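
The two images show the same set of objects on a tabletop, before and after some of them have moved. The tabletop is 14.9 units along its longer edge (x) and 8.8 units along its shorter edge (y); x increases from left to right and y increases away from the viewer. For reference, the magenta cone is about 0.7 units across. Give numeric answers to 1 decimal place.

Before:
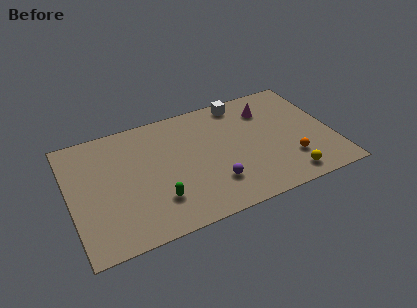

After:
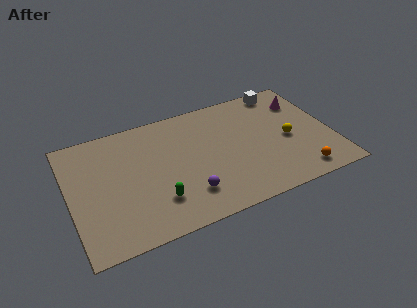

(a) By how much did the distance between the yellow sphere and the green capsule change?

+0.5

They were about 7.4 units apart before and 7.9 after — 0.5 units further apart.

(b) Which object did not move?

the green capsule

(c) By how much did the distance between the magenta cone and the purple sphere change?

+2.8

They were about 5.7 units apart before and 8.5 after — 2.8 units further apart.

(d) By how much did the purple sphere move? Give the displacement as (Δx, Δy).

(-1.5, -0.2)

The purple sphere started near (7.9, 2.3) and ended near (6.4, 2.1).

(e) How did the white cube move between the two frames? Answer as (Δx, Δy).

(2.5, 0.1)

The white cube was at about (10.1, 7.8) and moved to about (12.6, 7.9).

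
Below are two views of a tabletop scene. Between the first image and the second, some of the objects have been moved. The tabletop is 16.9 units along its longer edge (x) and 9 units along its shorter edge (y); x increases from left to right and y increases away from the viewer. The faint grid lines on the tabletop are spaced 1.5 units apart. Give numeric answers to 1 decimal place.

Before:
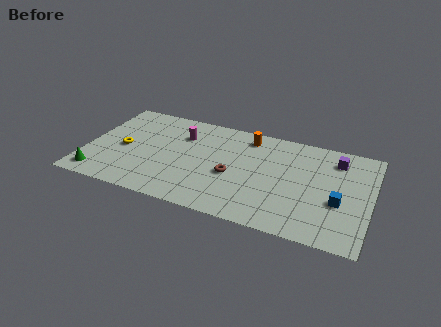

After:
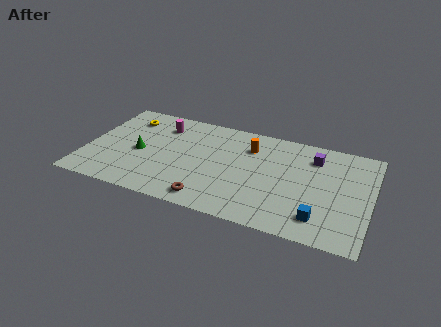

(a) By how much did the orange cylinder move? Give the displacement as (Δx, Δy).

(0.2, -0.9)

The orange cylinder was at about (9.4, 7.6) and moved to about (9.6, 6.7).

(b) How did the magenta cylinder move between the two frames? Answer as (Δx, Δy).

(-1.3, 0.5)

The magenta cylinder started near (5.5, 6.5) and ended near (4.2, 7.0).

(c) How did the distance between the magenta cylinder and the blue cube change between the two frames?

+1.1

The distance was about 10.1 in the first image and 11.2 in the second, so they moved 1.1 units further apart.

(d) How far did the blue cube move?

2.0

The blue cube was near (15.1, 3.5) before and (14.1, 1.8) after, so it travelled √(1.0² + 1.7²) ≈ 2.0 units.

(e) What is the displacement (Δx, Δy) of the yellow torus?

(-0.1, 2.9)

The yellow torus was at about (2.2, 4.2) and moved to about (2.1, 7.1).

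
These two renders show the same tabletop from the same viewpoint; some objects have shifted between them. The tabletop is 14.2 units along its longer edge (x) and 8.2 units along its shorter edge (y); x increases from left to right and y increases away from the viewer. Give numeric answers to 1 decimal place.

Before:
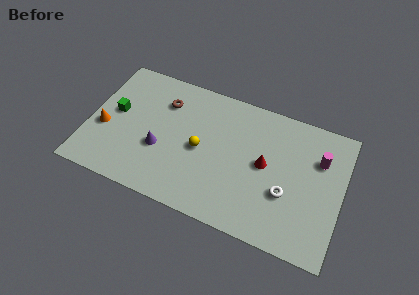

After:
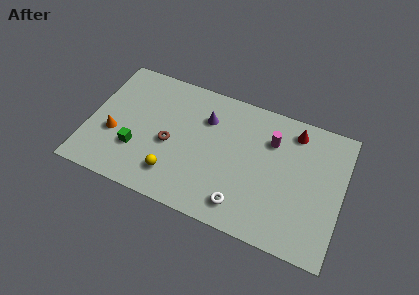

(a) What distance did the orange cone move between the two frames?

0.6

The orange cone was near (0.9, 3.3) before and (1.5, 3.1) after, so it travelled √(0.6² + 0.2²) ≈ 0.6 units.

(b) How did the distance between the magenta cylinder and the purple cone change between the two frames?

-5.4

Before: roughly 9.1 units apart; after: 3.7. That's 5.4 units closer together.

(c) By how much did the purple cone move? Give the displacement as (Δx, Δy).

(2.3, 2.8)

The purple cone started near (4.1, 3.1) and ended near (6.4, 5.9).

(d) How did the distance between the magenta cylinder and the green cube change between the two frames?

-3.5

They were about 11.5 units apart before and 8.0 after — 3.5 units closer together.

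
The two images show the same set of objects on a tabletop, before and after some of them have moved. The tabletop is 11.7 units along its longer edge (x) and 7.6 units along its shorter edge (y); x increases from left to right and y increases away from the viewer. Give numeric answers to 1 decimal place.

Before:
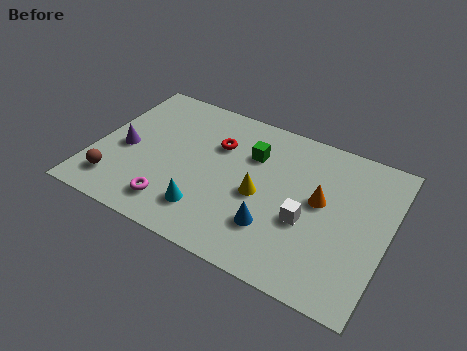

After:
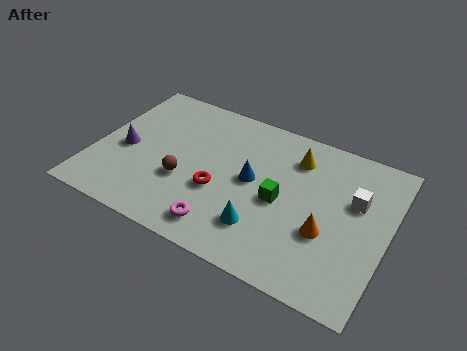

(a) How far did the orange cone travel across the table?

1.5

The orange cone moved from about (9.0, 4.2) to (9.4, 2.8), a distance of √(0.4² + 1.4²) ≈ 1.5.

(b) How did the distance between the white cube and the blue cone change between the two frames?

+2.6

They were about 1.5 units apart before and 4.1 after — 2.6 units further apart.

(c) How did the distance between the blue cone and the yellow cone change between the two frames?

+0.9

The distance was about 1.5 in the first image and 2.4 in the second, so they moved 0.9 units further apart.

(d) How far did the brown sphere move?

2.9

From (1.1, 1.5) to (3.7, 2.8), the brown sphere covered √(2.6² + 1.3²) ≈ 2.9 units.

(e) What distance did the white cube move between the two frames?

2.5

The white cube was near (8.6, 3.0) before and (10.3, 4.8) after, so it travelled √(1.7² + 1.8²) ≈ 2.5 units.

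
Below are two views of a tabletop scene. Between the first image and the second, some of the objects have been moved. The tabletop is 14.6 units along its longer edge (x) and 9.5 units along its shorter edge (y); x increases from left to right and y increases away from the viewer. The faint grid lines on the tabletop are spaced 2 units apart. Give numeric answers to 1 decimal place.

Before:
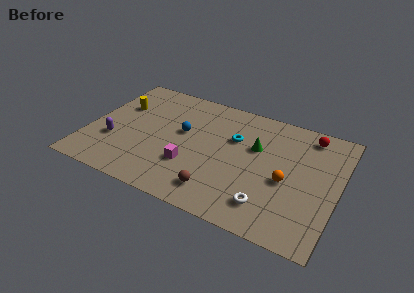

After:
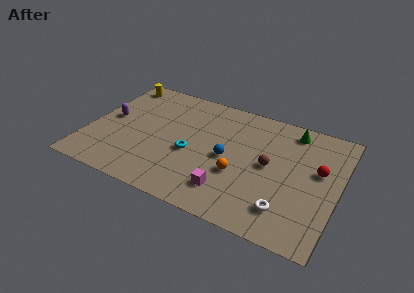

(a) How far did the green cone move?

2.9

The green cone was near (9.7, 6.0) before and (11.6, 8.2) after, so it travelled √(1.9² + 2.2²) ≈ 2.9 units.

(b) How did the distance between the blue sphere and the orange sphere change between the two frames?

-5.2

The distance was about 6.5 in the first image and 1.3 in the second, so they moved 5.2 units closer together.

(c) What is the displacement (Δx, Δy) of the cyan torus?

(-2.3, -2.2)

The cyan torus was at about (8.4, 6.2) and moved to about (6.1, 4.0).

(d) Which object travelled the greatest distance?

the brown sphere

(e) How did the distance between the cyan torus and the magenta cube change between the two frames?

-0.7

Before: roughly 3.9 units apart; after: 3.2. That's 0.7 units closer together.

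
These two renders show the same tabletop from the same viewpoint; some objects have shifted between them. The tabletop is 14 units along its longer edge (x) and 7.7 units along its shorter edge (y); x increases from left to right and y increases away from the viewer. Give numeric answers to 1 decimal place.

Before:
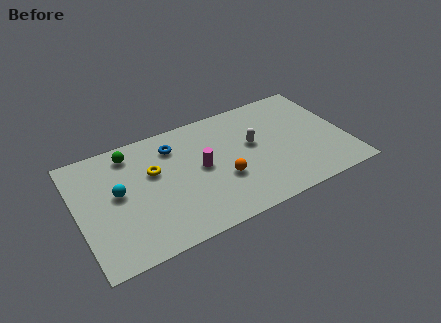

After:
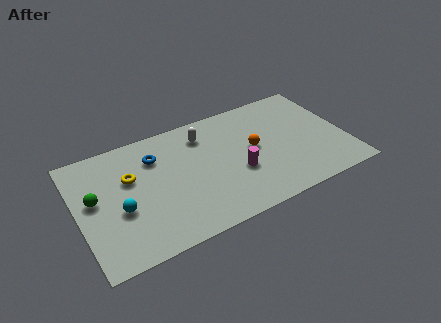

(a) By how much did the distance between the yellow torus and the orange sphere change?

+2.5

Before: roughly 3.9 units apart; after: 6.4. That's 2.5 units further apart.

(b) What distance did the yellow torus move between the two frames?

1.2

The yellow torus moved from about (4.0, 4.8) to (2.8, 4.9), a distance of √(1.2² + 0.1²) ≈ 1.2.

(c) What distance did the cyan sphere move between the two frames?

1.1

The cyan sphere was near (2.1, 4.2) before and (2.1, 3.1) after, so it travelled √(0.0² + 1.1²) ≈ 1.1 units.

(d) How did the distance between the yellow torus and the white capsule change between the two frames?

-1.0

They were about 5.2 units apart before and 4.2 after — 1.0 units closer together.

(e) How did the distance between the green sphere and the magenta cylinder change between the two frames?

+3.2

The distance was about 4.2 in the first image and 7.4 in the second, so they moved 3.2 units further apart.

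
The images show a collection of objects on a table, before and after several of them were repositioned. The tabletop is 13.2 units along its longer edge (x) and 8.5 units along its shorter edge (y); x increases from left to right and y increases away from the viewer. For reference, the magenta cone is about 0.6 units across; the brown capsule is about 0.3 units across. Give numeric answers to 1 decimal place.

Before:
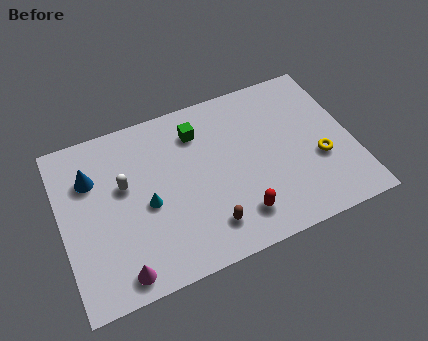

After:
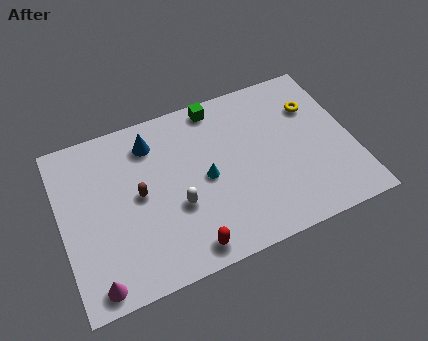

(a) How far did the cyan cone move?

2.7

From (3.8, 3.8) to (6.5, 4.1), the cyan cone covered √(2.7² + 0.3²) ≈ 2.7 units.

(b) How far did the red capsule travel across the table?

2.5

The red capsule moved from about (7.7, 1.7) to (5.3, 1.0), a distance of √(2.4² + 0.7²) ≈ 2.5.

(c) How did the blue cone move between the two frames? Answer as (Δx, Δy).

(2.8, 0.8)

The blue cone started near (1.5, 6.0) and ended near (4.3, 6.8).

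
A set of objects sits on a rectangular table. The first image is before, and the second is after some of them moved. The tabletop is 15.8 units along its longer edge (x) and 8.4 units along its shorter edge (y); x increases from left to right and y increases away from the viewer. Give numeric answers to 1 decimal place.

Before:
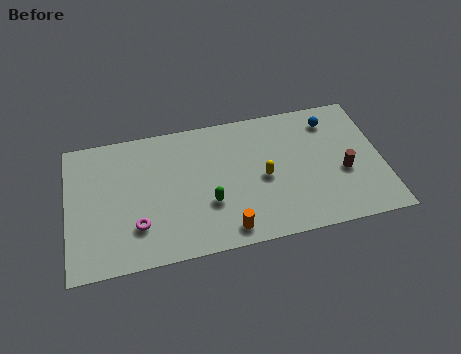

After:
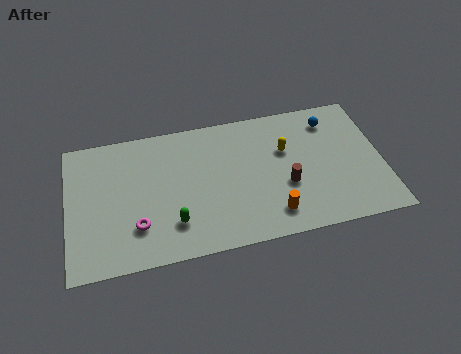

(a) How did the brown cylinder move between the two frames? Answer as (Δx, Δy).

(-2.9, -0.2)

From the two frames, the brown cylinder sits at roughly (13.8, 3.4) before and (10.9, 3.2) after.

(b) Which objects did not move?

the blue sphere and the magenta torus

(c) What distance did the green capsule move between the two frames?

2.0

The green capsule moved from about (7.0, 2.9) to (5.2, 2.1), a distance of √(1.8² + 0.8²) ≈ 2.0.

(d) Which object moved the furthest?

the brown cylinder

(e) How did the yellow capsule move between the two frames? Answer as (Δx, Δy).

(1.2, 1.5)

The yellow capsule was at about (9.8, 3.9) and moved to about (11.0, 5.4).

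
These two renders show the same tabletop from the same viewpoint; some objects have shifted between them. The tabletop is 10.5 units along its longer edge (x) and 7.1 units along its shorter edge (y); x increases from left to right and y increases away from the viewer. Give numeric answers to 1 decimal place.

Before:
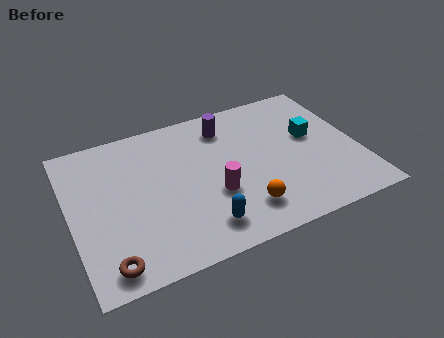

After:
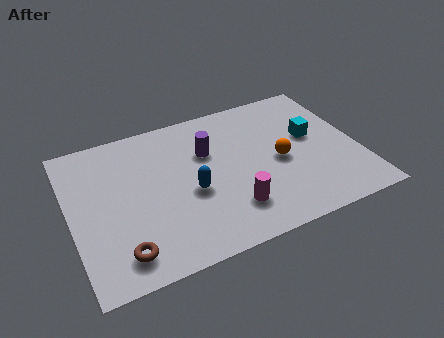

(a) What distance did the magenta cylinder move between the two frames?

1.0

The magenta cylinder was near (5.1, 2.6) before and (5.6, 1.7) after, so it travelled √(0.5² + 0.9²) ≈ 1.0 units.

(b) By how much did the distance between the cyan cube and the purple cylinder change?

+0.4

Before: roughly 3.4 units apart; after: 3.8. That's 0.4 units further apart.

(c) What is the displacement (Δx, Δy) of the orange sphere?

(1.6, 1.8)

The orange sphere was at about (6.0, 1.5) and moved to about (7.6, 3.3).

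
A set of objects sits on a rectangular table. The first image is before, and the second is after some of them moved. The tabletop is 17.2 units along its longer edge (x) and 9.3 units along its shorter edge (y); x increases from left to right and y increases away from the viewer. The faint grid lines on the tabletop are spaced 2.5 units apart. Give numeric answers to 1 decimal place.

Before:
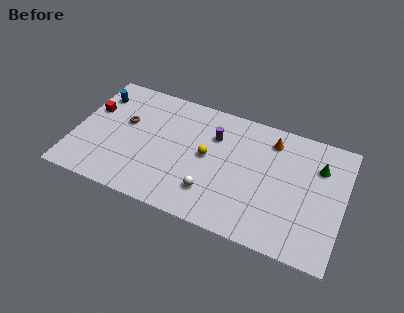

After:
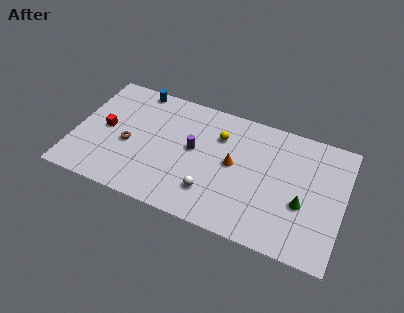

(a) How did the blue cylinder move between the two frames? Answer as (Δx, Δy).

(2.4, 1.3)

The blue cylinder started near (1.1, 7.2) and ended near (3.5, 8.5).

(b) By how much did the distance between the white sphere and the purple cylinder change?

-1.2

They were about 4.3 units apart before and 3.1 after — 1.2 units closer together.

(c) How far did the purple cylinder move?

1.9

The purple cylinder moved from about (8.8, 6.6) to (7.6, 5.1), a distance of √(1.2² + 1.5²) ≈ 1.9.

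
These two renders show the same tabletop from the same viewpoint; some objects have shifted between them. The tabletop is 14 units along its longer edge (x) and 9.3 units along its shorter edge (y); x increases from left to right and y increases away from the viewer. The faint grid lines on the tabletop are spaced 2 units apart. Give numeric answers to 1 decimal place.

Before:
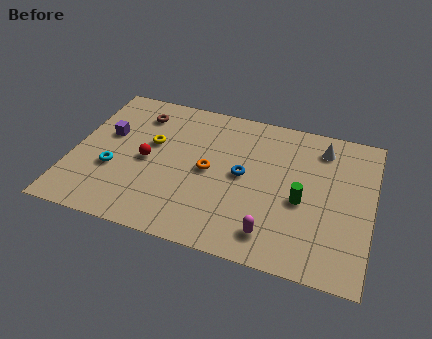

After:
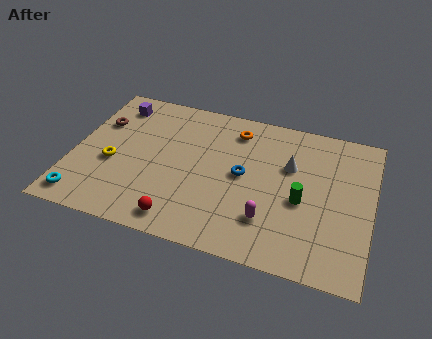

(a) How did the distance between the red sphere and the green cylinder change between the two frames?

-1.2

The distance was about 7.3 in the first image and 6.1 in the second, so they moved 1.2 units closer together.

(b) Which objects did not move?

the green cylinder and the blue torus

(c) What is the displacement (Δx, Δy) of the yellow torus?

(-1.7, -1.8)

The yellow torus started near (3.6, 5.6) and ended near (1.9, 3.8).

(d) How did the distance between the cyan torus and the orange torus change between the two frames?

+4.6

Before: roughly 4.6 units apart; after: 9.2. That's 4.6 units further apart.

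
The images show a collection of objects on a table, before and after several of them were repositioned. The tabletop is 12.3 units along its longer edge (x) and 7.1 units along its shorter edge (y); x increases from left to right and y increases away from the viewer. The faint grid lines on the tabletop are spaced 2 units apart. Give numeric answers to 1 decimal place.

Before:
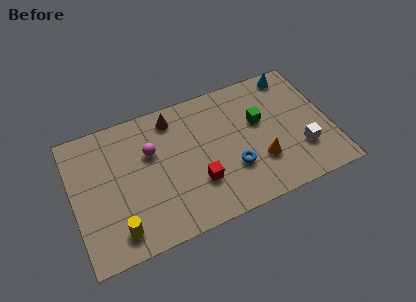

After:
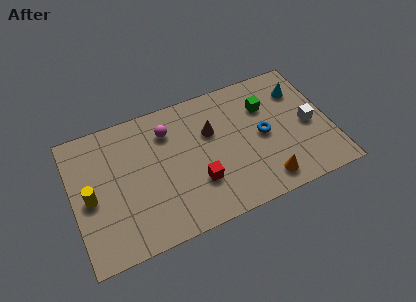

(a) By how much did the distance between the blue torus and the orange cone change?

+1.1

Before: roughly 1.3 units apart; after: 2.4. That's 1.1 units further apart.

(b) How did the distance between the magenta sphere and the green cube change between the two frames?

-0.5

They were about 5.2 units apart before and 4.7 after — 0.5 units closer together.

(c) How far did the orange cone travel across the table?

1.1

The orange cone was near (8.8, 2.2) before and (8.9, 1.1) after, so it travelled √(0.1² + 1.1²) ≈ 1.1 units.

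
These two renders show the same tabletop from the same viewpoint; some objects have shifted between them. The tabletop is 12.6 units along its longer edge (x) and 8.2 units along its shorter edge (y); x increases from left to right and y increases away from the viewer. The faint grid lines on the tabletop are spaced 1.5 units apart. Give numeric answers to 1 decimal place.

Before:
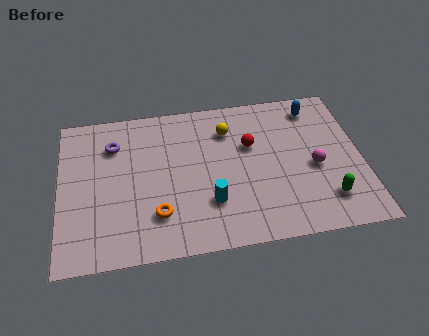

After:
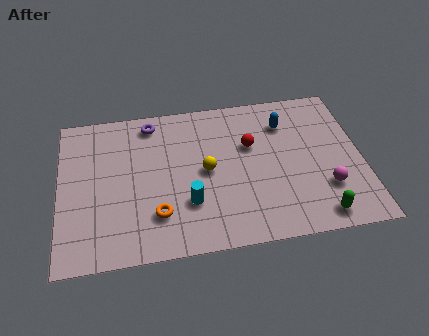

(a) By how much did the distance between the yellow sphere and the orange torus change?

-2.2

The distance was about 5.1 in the first image and 2.9 in the second, so they moved 2.2 units closer together.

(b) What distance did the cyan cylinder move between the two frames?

0.9

The cyan cylinder was near (6.2, 2.4) before and (5.3, 2.5) after, so it travelled √(0.9² + 0.1²) ≈ 0.9 units.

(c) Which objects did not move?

the orange torus and the red sphere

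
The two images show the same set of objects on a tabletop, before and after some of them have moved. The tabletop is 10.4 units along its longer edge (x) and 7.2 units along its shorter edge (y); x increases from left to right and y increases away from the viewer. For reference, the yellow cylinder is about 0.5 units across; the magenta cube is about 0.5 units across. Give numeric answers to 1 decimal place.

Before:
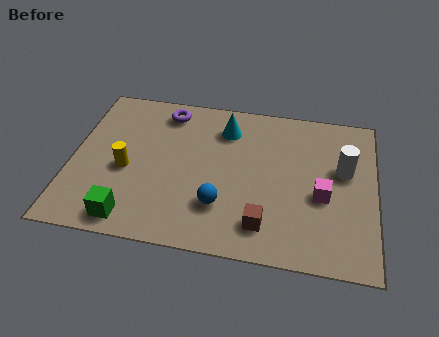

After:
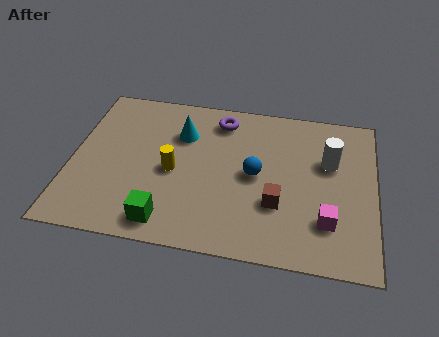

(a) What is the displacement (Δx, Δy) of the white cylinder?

(-0.5, 0.3)

The white cylinder started near (9.3, 4.3) and ended near (8.8, 4.6).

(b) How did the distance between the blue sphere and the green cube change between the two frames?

+0.7

Before: roughly 3.2 units apart; after: 3.9. That's 0.7 units further apart.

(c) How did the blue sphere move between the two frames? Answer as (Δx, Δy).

(1.1, 1.6)

The blue sphere started near (5.2, 2.0) and ended near (6.3, 3.6).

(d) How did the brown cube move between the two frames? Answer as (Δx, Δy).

(0.4, 1.0)

From the two frames, the brown cube sits at roughly (6.7, 1.4) before and (7.1, 2.4) after.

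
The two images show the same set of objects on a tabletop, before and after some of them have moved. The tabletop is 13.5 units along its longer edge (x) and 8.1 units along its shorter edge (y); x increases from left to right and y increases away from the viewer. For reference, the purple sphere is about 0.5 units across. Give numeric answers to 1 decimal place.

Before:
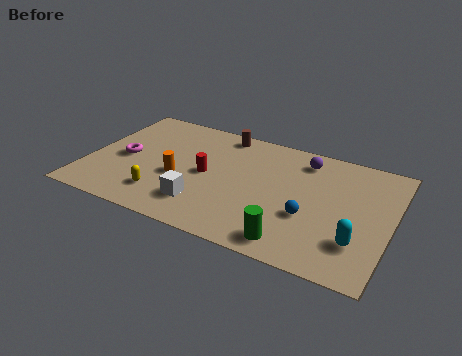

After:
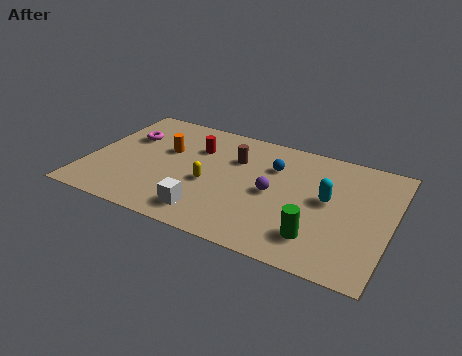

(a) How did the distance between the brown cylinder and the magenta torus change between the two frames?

-0.3

They were about 5.2 units apart before and 4.9 after — 0.3 units closer together.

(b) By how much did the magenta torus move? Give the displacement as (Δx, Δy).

(-0.1, 1.6)

The magenta torus was at about (1.6, 3.8) and moved to about (1.5, 5.4).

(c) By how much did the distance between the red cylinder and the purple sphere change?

-0.8

The distance was about 4.9 in the first image and 4.1 in the second, so they moved 0.8 units closer together.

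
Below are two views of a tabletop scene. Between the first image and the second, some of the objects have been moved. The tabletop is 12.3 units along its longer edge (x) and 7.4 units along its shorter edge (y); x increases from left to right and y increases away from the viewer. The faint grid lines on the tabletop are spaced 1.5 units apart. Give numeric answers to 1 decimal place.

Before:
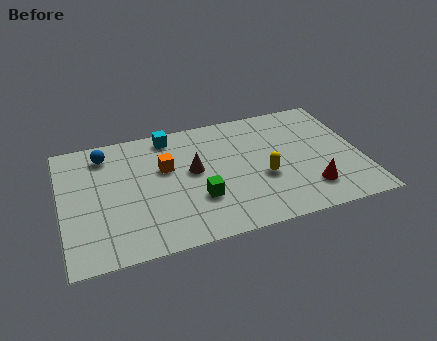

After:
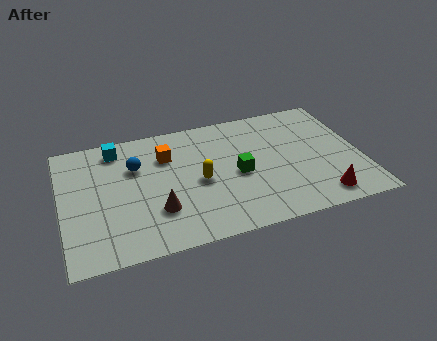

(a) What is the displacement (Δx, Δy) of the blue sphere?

(1.2, -1.1)

The blue sphere was at about (1.9, 6.1) and moved to about (3.1, 5.0).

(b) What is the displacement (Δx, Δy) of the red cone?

(0.4, -0.6)

The red cone started near (10.0, 1.7) and ended near (10.4, 1.1).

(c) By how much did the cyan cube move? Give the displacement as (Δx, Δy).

(-2.2, -0.2)

The cyan cube started near (4.6, 6.5) and ended near (2.4, 6.3).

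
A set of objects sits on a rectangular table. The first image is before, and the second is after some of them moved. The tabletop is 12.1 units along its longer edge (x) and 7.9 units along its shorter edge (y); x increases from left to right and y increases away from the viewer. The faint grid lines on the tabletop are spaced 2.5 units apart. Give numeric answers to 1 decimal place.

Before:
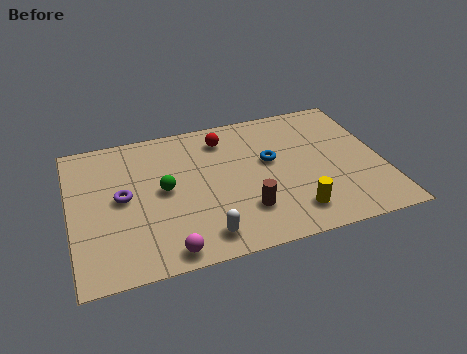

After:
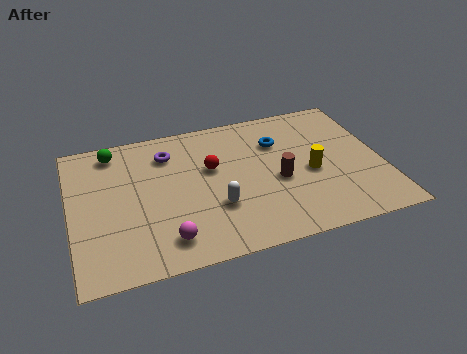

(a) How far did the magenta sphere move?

0.6

The magenta sphere moved from about (3.5, 0.8) to (3.5, 1.4), a distance of √(0.0² + 0.6²) ≈ 0.6.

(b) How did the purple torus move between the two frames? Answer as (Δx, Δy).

(1.9, 2.0)

The purple torus was at about (2.0, 4.1) and moved to about (3.9, 6.1).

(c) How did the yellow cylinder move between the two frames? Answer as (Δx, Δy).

(0.9, 2.0)

From the two frames, the yellow cylinder sits at roughly (8.4, 1.5) before and (9.3, 3.5) after.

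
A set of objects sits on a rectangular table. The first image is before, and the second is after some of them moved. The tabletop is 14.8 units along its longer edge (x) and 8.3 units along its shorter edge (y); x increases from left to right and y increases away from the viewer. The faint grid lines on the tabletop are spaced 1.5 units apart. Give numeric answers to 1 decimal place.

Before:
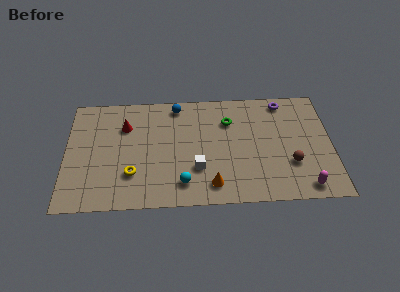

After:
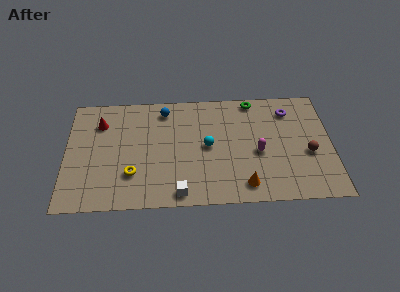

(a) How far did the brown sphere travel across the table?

1.2

The brown sphere moved from about (12.5, 2.7) to (13.5, 3.4), a distance of √(1.0² + 0.7²) ≈ 1.2.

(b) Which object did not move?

the yellow torus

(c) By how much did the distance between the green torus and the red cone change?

+2.9

They were about 5.8 units apart before and 8.7 after — 2.9 units further apart.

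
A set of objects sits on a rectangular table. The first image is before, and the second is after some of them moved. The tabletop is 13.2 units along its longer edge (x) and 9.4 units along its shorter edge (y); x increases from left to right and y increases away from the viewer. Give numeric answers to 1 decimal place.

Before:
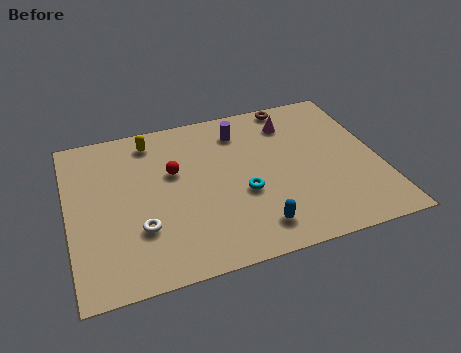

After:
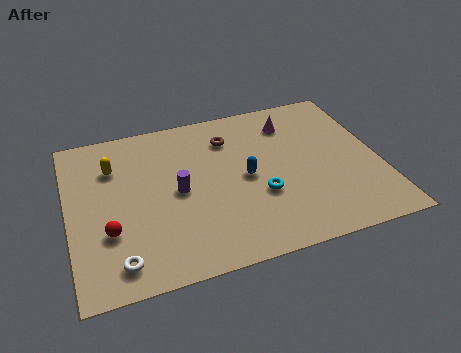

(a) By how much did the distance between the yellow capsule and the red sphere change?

+1.4

They were about 2.3 units apart before and 3.7 after — 1.4 units further apart.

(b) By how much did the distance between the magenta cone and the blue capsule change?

-2.6

They were about 6.2 units apart before and 3.6 after — 2.6 units closer together.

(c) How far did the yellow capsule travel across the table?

2.1

The yellow capsule moved from about (3.7, 8.0) to (2.0, 6.8), a distance of √(1.7² + 1.2²) ≈ 2.1.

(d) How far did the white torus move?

1.8

The white torus moved from about (2.9, 2.9) to (1.9, 1.4), a distance of √(1.0² + 1.5²) ≈ 1.8.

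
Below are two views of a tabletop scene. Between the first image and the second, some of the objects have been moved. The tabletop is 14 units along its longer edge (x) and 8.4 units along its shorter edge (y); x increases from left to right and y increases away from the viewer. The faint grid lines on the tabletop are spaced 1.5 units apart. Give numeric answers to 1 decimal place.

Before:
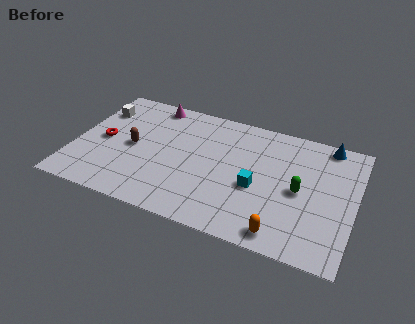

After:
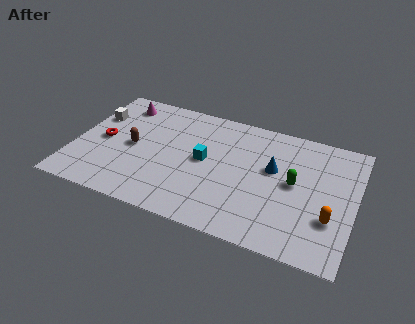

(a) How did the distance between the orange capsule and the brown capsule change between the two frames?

+1.7

They were about 8.4 units apart before and 10.1 after — 1.7 units further apart.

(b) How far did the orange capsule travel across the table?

2.8

The orange capsule was near (10.7, 1.0) before and (12.9, 2.7) after, so it travelled √(2.2² + 1.7²) ≈ 2.8 units.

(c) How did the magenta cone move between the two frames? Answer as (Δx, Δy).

(-1.6, -0.5)

From the two frames, the magenta cone sits at roughly (3.5, 7.5) before and (1.9, 7.0) after.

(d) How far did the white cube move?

0.5

From (0.9, 6.2) to (0.8, 5.7), the white cube covered √(0.1² + 0.5²) ≈ 0.5 units.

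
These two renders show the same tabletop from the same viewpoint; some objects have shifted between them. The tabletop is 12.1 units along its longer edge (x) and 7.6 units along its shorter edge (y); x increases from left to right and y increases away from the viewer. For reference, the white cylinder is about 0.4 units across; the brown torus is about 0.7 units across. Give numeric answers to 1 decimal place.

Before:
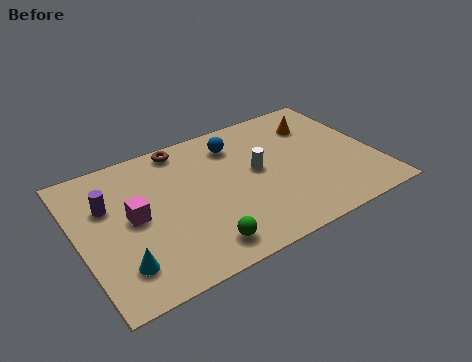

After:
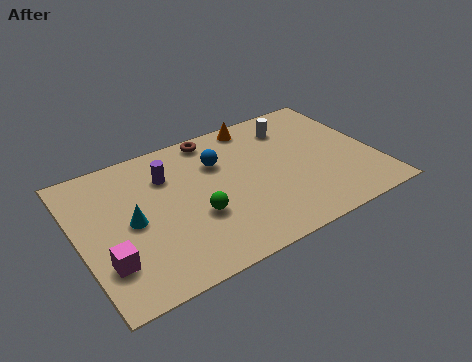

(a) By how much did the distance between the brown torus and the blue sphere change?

-0.7

Before: roughly 2.2 units apart; after: 1.5. That's 0.7 units closer together.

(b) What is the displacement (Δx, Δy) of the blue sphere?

(-0.8, -0.7)

The blue sphere was at about (6.7, 6.0) and moved to about (5.9, 5.3).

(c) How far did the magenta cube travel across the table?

2.2

The magenta cube was near (2.2, 3.9) before and (0.9, 2.1) after, so it travelled √(1.3² + 1.8²) ≈ 2.2 units.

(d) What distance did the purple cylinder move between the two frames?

2.5

The purple cylinder moved from about (1.3, 5.0) to (3.8, 5.5), a distance of √(2.5² + 0.5²) ≈ 2.5.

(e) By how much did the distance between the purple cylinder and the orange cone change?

-4.7

They were about 8.8 units apart before and 4.1 after — 4.7 units closer together.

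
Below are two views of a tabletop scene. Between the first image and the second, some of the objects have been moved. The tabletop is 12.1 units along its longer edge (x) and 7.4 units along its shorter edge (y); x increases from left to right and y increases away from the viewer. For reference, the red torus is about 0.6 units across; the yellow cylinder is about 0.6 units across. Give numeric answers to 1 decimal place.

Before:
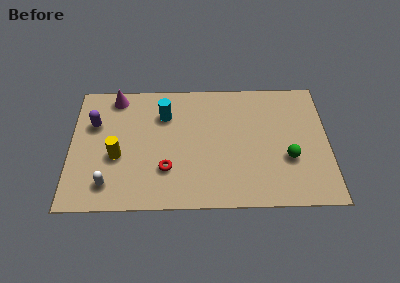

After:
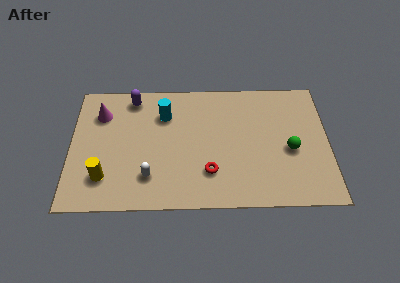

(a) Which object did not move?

the cyan cylinder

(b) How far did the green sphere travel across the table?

0.5

The green sphere was near (10.2, 2.7) before and (10.3, 3.2) after, so it travelled √(0.1² + 0.5²) ≈ 0.5 units.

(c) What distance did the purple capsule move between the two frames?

2.3

From (1.1, 4.9) to (2.9, 6.4), the purple capsule covered √(1.8² + 1.5²) ≈ 2.3 units.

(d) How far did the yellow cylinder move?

1.3

From (2.2, 3.0) to (1.6, 1.8), the yellow cylinder covered √(0.6² + 1.2²) ≈ 1.3 units.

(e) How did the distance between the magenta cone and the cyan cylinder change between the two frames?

+0.5

Before: roughly 2.5 units apart; after: 3.0. That's 0.5 units further apart.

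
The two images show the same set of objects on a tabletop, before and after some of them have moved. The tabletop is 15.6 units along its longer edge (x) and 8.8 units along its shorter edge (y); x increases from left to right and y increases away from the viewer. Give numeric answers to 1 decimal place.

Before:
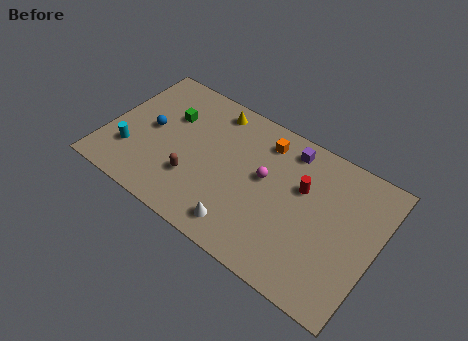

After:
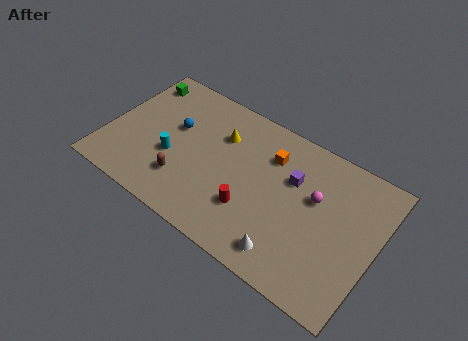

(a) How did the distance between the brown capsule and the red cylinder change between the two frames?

-2.7

They were about 6.6 units apart before and 3.9 after — 2.7 units closer together.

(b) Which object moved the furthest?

the red cylinder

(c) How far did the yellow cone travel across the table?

1.6

The yellow cone moved from about (5.6, 7.6) to (6.3, 6.2), a distance of √(0.7² + 1.4²) ≈ 1.6.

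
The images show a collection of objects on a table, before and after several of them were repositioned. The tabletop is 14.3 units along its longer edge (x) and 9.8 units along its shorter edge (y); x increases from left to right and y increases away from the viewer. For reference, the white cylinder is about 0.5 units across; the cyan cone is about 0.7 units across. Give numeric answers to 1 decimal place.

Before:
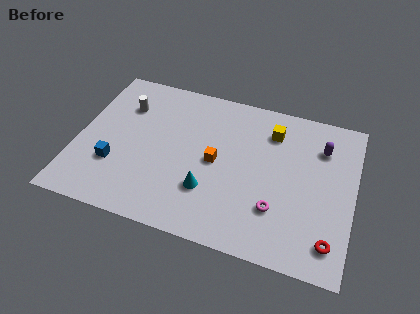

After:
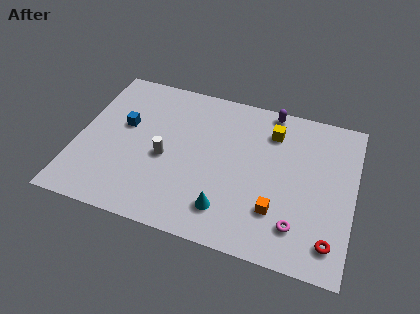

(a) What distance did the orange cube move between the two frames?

3.9

From (7.2, 4.8) to (10.5, 2.7), the orange cube covered √(3.3² + 2.1²) ≈ 3.9 units.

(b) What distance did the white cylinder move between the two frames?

3.7

The white cylinder was near (2.2, 7.1) before and (4.6, 4.3) after, so it travelled √(2.4² + 2.8²) ≈ 3.7 units.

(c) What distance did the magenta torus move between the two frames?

1.3

The magenta torus moved from about (10.5, 2.8) to (11.6, 2.1), a distance of √(1.1² + 0.7²) ≈ 1.3.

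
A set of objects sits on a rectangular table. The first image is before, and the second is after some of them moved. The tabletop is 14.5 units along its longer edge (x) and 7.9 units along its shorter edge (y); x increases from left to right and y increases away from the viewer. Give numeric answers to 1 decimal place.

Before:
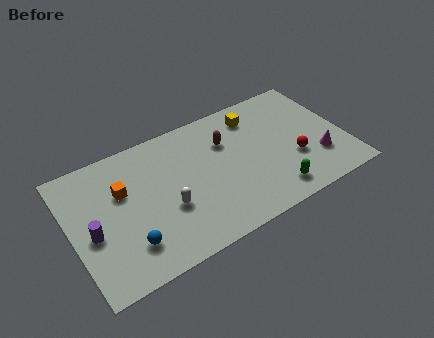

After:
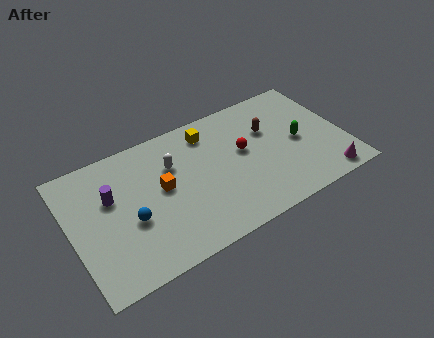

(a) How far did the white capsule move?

2.5

From (4.9, 3.0) to (5.5, 5.4), the white capsule covered √(0.6² + 2.4²) ≈ 2.5 units.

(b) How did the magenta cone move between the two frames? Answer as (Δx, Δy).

(0.2, -1.4)

From the two frames, the magenta cone sits at roughly (12.9, 2.3) before and (13.1, 0.9) after.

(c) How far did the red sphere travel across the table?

3.0

The red sphere was near (11.7, 2.8) before and (9.2, 4.5) after, so it travelled √(2.5² + 1.7²) ≈ 3.0 units.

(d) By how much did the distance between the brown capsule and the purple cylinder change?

+0.8

They were about 7.7 units apart before and 8.5 after — 0.8 units further apart.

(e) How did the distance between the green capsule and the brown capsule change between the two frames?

-2.6

They were about 4.6 units apart before and 2.0 after — 2.6 units closer together.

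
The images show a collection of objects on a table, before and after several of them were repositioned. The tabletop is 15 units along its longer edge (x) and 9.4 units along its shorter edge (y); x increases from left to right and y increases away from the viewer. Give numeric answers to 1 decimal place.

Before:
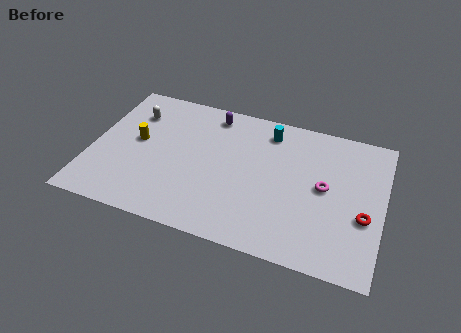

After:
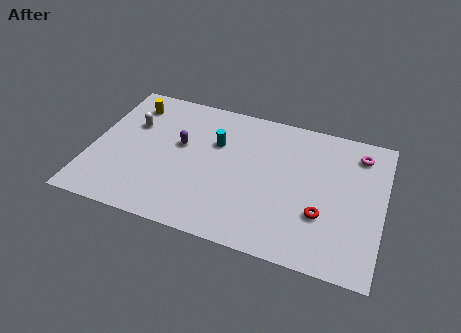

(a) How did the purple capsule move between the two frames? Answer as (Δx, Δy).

(-1.4, -2.6)

The purple capsule was at about (5.9, 8.1) and moved to about (4.5, 5.5).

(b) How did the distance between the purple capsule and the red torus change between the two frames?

-1.5

They were about 9.4 units apart before and 7.9 after — 1.5 units closer together.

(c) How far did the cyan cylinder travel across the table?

3.1

The cyan cylinder moved from about (8.9, 7.8) to (6.3, 6.2), a distance of √(2.6² + 1.6²) ≈ 3.1.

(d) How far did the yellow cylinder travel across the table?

2.6

The yellow cylinder moved from about (2.3, 5.1) to (1.7, 7.6), a distance of √(0.6² + 2.5²) ≈ 2.6.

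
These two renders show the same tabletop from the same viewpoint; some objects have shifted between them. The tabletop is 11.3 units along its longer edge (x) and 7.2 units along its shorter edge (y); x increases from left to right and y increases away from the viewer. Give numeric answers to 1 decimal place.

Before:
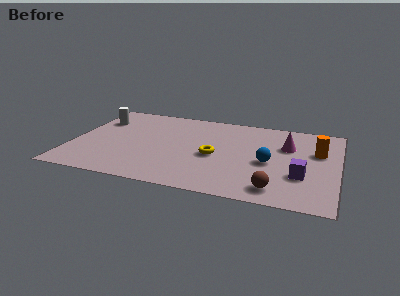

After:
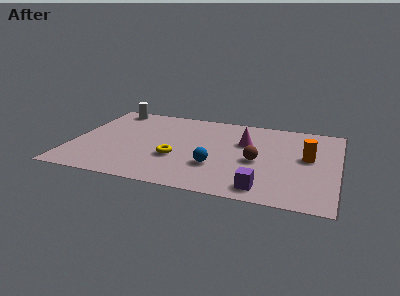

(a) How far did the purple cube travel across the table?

2.1

The purple cube was near (9.8, 2.4) before and (8.3, 1.0) after, so it travelled √(1.5² + 1.4²) ≈ 2.1 units.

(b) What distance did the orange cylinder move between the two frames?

0.7

The orange cylinder moved from about (10.4, 4.6) to (10.0, 4.0), a distance of √(0.4² + 0.6²) ≈ 0.7.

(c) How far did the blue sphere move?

2.4

From (8.4, 3.2) to (6.2, 2.3), the blue sphere covered √(2.2² + 0.9²) ≈ 2.4 units.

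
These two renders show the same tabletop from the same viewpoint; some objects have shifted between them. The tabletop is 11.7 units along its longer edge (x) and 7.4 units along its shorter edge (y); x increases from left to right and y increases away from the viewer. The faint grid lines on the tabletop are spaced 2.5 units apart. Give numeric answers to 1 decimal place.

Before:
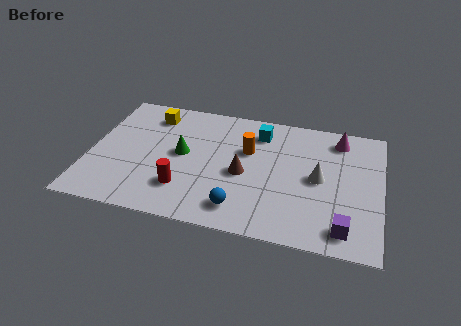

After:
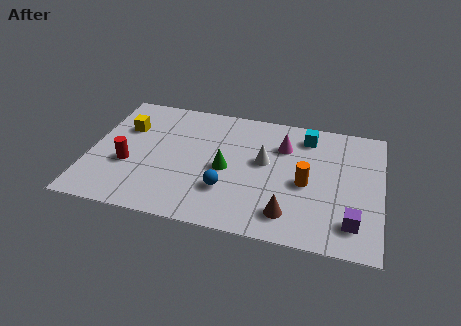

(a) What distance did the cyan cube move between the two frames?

1.9

The cyan cube moved from about (6.7, 5.9) to (8.6, 6.1), a distance of √(1.9² + 0.2²) ≈ 1.9.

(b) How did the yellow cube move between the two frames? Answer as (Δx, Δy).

(-1.0, -1.0)

From the two frames, the yellow cube sits at roughly (2.3, 6.0) before and (1.3, 5.0) after.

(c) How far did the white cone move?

2.3

From (9.2, 3.7) to (7.0, 4.2), the white cone covered √(2.2² + 0.5²) ≈ 2.3 units.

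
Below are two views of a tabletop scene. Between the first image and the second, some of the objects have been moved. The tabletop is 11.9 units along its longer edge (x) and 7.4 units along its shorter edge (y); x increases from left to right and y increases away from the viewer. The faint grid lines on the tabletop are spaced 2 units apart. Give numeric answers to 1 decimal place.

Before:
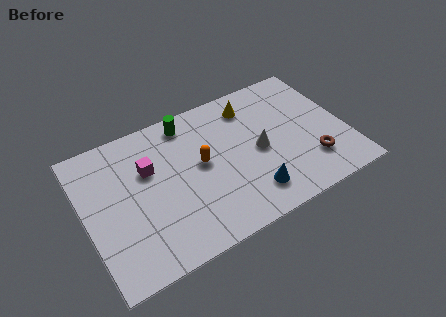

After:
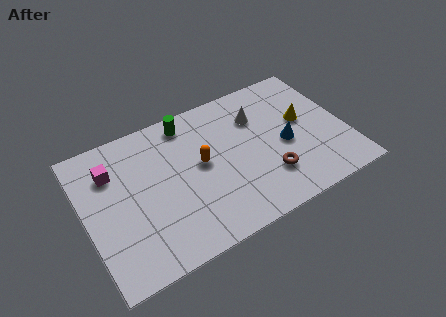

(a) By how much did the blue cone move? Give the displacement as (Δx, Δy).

(1.9, 1.8)

The blue cone started near (7.2, 1.5) and ended near (9.1, 3.3).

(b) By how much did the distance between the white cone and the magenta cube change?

+1.6

Before: roughly 5.1 units apart; after: 6.7. That's 1.6 units further apart.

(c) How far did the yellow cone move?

2.8

The yellow cone was near (7.9, 6.0) before and (10.1, 4.2) after, so it travelled √(2.2² + 1.8²) ≈ 2.8 units.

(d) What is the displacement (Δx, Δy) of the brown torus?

(-2.0, 0.1)

The brown torus was at about (10.1, 1.9) and moved to about (8.1, 2.0).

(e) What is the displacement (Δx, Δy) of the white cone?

(0.2, 1.8)

The white cone was at about (7.9, 3.5) and moved to about (8.1, 5.3).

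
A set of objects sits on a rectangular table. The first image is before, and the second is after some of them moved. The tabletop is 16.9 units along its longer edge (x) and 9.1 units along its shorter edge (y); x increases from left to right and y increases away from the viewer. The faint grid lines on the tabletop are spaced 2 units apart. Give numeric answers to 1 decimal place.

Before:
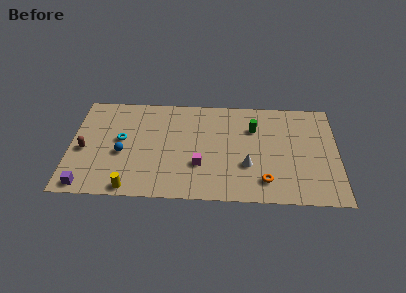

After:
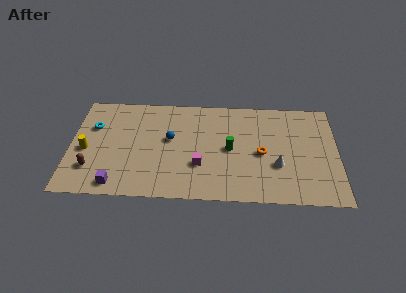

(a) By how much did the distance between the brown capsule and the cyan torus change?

+1.2

The distance was about 2.5 in the first image and 3.7 in the second, so they moved 1.2 units further apart.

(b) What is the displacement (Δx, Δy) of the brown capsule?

(0.5, -1.6)

The brown capsule started near (0.9, 4.0) and ended near (1.4, 2.4).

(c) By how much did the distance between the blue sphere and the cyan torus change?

+3.8

They were about 1.2 units apart before and 5.0 after — 3.8 units further apart.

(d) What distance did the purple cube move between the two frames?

1.9

The purple cube was near (1.1, 0.9) before and (3.0, 1.1) after, so it travelled √(1.9² + 0.2²) ≈ 1.9 units.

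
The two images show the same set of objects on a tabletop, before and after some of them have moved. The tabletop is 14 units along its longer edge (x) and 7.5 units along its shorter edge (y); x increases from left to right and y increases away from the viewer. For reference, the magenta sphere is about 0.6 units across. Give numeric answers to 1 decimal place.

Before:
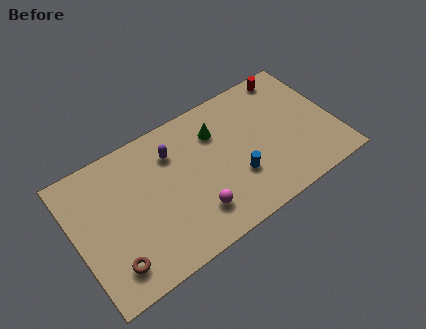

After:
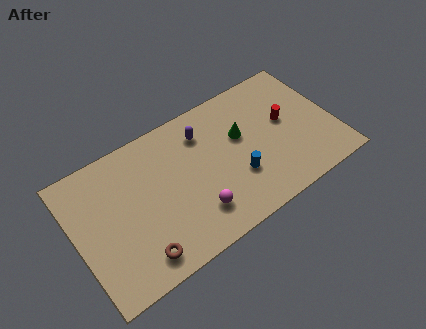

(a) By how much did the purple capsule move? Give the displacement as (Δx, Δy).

(1.7, 0.2)

The purple capsule was at about (5.5, 5.6) and moved to about (7.2, 5.8).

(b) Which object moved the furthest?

the red cylinder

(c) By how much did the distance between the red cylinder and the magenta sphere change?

-1.9

Before: roughly 7.8 units apart; after: 5.9. That's 1.9 units closer together.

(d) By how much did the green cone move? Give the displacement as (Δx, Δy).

(1.2, -0.9)

The green cone was at about (7.9, 5.5) and moved to about (9.1, 4.6).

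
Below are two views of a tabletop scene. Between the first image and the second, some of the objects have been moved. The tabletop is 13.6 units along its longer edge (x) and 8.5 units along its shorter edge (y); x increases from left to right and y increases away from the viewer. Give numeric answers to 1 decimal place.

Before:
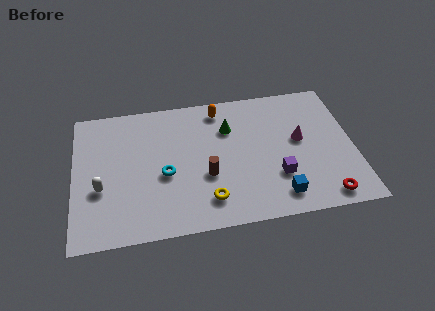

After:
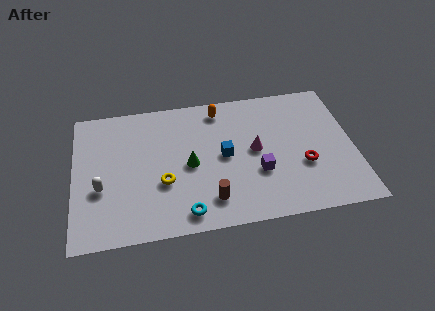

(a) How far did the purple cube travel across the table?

1.0

The purple cube was near (9.8, 2.6) before and (8.9, 3.0) after, so it travelled √(0.9² + 0.4²) ≈ 1.0 units.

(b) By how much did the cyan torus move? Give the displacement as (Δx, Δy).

(0.9, -2.5)

The cyan torus started near (4.4, 3.6) and ended near (5.3, 1.1).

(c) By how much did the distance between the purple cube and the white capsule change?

-0.9

They were about 8.5 units apart before and 7.6 after — 0.9 units closer together.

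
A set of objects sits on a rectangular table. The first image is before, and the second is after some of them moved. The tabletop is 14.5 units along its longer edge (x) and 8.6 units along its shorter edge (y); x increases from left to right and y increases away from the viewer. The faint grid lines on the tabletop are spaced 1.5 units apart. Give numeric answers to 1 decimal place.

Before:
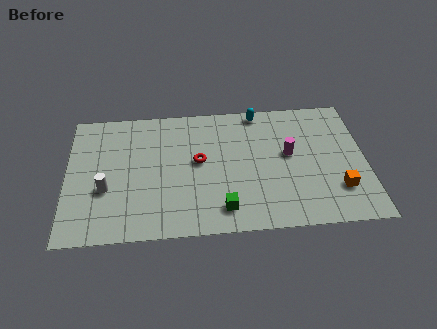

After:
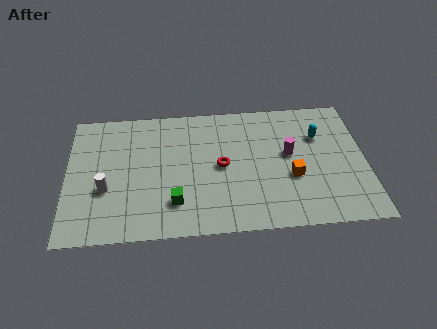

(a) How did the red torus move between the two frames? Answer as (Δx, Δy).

(1.1, -0.4)

The red torus was at about (6.4, 4.7) and moved to about (7.5, 4.3).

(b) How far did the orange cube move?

2.4

The orange cube moved from about (13.1, 2.3) to (10.9, 3.3), a distance of √(2.2² + 1.0²) ≈ 2.4.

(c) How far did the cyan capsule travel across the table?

3.5

From (9.4, 7.8) to (12.3, 5.9), the cyan capsule covered √(2.9² + 1.9²) ≈ 3.5 units.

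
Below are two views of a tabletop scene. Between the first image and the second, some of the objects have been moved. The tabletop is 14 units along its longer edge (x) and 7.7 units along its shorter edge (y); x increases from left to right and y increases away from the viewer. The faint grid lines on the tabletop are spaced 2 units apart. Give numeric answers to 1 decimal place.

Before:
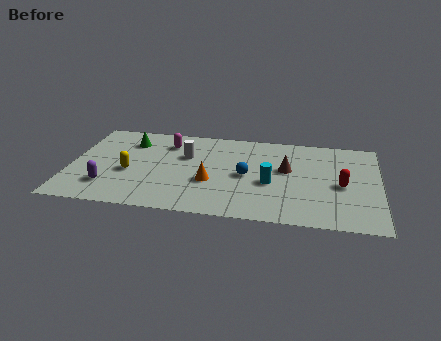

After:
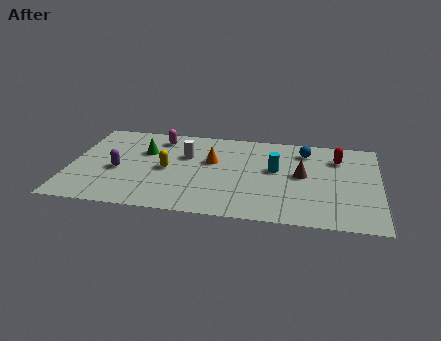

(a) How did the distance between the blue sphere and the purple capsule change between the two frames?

+2.4

The distance was about 6.5 in the first image and 8.9 in the second, so they moved 2.4 units further apart.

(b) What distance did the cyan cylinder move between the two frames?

1.2

The cyan cylinder was near (9.1, 3.2) before and (9.3, 4.4) after, so it travelled √(0.2² + 1.2²) ≈ 1.2 units.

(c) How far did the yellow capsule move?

1.8

The yellow capsule was near (2.7, 3.2) before and (4.4, 3.7) after, so it travelled √(1.7² + 0.5²) ≈ 1.8 units.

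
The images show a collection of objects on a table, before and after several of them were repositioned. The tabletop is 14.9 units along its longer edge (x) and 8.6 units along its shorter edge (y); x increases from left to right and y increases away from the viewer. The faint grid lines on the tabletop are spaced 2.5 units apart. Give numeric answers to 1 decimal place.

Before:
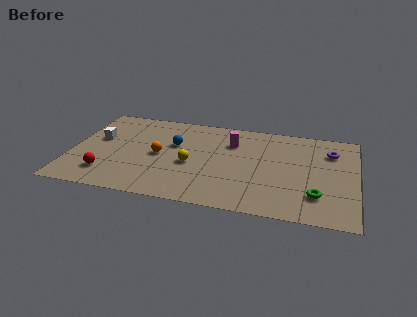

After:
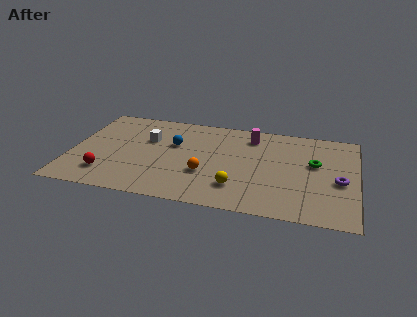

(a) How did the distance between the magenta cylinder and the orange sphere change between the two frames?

+0.4

They were about 4.2 units apart before and 4.6 after — 0.4 units further apart.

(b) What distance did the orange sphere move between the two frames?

2.8

The orange sphere was near (4.6, 4.2) before and (7.1, 3.0) after, so it travelled √(2.5² + 1.2²) ≈ 2.8 units.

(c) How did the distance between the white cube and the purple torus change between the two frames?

-2.0

They were about 12.3 units apart before and 10.3 after — 2.0 units closer together.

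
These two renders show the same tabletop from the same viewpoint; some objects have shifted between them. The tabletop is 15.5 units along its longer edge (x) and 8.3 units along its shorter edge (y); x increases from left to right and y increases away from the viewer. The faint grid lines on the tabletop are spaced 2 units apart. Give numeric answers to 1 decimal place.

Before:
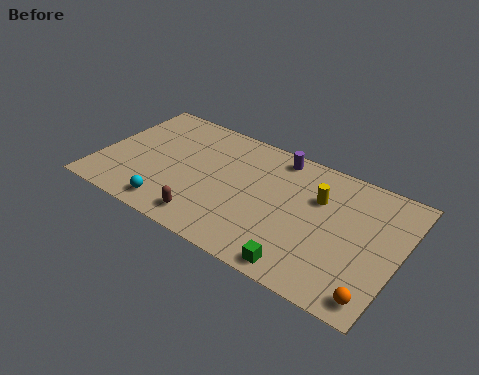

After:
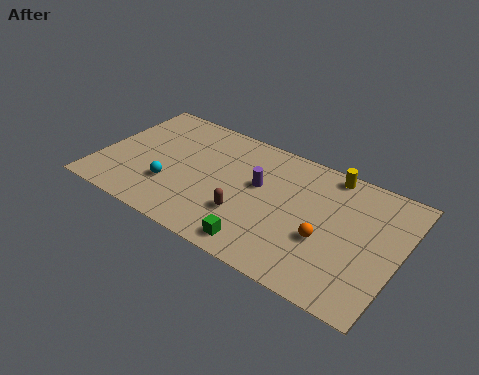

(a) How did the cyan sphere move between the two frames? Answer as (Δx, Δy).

(-0.3, 1.4)

The cyan sphere started near (4.2, 1.2) and ended near (3.9, 2.6).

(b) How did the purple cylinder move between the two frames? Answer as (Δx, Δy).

(-0.6, -2.4)

From the two frames, the purple cylinder sits at roughly (8.8, 7.3) before and (8.2, 4.9) after.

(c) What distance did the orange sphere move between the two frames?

3.5

The orange sphere moved from about (14.7, 1.1) to (11.9, 3.2), a distance of √(2.8² + 2.1²) ≈ 3.5.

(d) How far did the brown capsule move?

2.2

From (6.1, 1.3) to (7.9, 2.6), the brown capsule covered √(1.8² + 1.3²) ≈ 2.2 units.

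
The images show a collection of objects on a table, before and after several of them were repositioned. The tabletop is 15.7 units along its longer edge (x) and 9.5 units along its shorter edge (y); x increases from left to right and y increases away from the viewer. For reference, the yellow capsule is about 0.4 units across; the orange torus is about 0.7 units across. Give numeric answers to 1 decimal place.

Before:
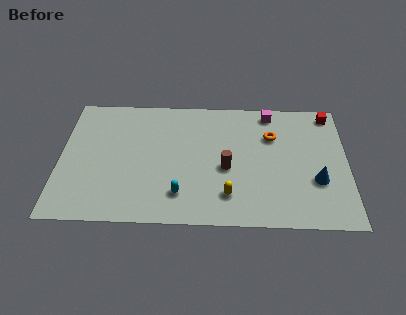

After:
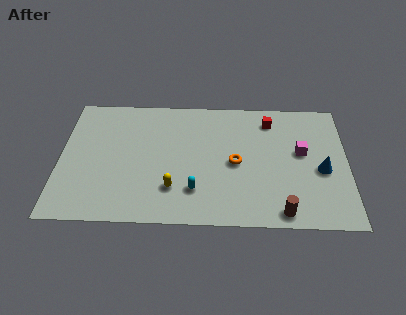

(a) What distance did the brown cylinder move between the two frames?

4.3

The brown cylinder was near (9.1, 4.1) before and (12.1, 1.0) after, so it travelled √(3.0² + 3.1²) ≈ 4.3 units.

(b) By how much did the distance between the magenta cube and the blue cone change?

-4.0

The distance was about 5.7 in the first image and 1.7 in the second, so they moved 4.0 units closer together.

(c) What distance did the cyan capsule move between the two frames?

0.9

The cyan capsule moved from about (6.6, 2.1) to (7.4, 2.4), a distance of √(0.8² + 0.3²) ≈ 0.9.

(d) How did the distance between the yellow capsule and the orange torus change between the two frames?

-1.2

Before: roughly 5.1 units apart; after: 3.9. That's 1.2 units closer together.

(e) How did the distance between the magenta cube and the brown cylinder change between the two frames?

-0.4

The distance was about 4.9 in the first image and 4.5 in the second, so they moved 0.4 units closer together.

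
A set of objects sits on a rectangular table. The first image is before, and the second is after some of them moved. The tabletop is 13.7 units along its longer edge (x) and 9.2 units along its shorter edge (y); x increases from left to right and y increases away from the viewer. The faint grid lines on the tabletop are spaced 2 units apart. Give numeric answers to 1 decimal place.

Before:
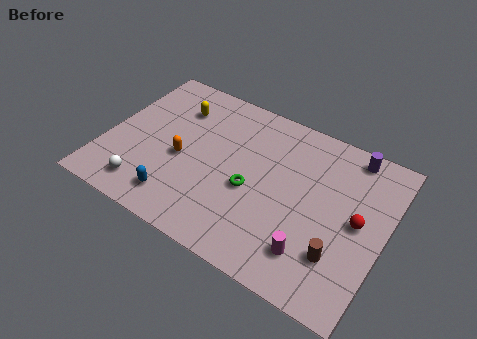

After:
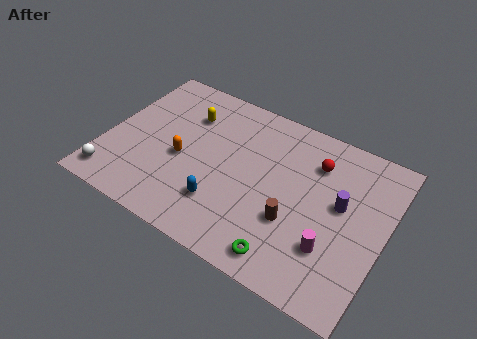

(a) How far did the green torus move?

3.5

From (7.3, 3.9) to (9.5, 1.2), the green torus covered √(2.2² + 2.7²) ≈ 3.5 units.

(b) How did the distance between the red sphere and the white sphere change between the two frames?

+0.3

They were about 10.5 units apart before and 10.8 after — 0.3 units further apart.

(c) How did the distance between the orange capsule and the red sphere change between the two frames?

-1.8

They were about 8.6 units apart before and 6.8 after — 1.8 units closer together.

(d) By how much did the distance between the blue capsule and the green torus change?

-0.4

They were about 4.0 units apart before and 3.6 after — 0.4 units closer together.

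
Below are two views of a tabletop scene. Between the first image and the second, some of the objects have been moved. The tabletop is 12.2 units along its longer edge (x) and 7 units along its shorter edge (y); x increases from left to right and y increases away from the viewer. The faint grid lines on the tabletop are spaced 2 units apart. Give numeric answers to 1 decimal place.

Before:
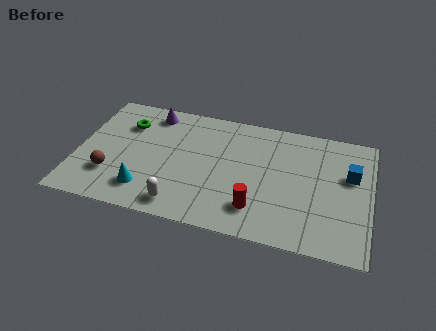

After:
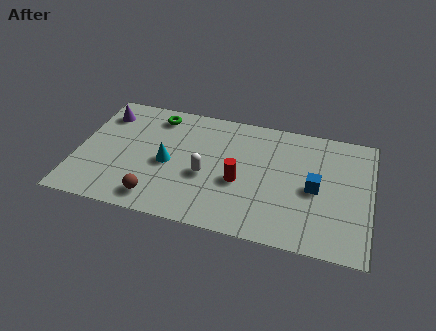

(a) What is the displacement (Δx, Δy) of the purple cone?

(-2.0, -0.5)

The purple cone was at about (2.9, 6.0) and moved to about (0.9, 5.5).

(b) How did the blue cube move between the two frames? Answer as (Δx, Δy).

(-1.4, -1.1)

The blue cube started near (11.3, 4.4) and ended near (9.9, 3.3).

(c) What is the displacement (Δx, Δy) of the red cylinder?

(-0.8, 1.3)

The red cylinder started near (7.6, 1.6) and ended near (6.8, 2.9).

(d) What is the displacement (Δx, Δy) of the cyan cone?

(0.8, 1.7)

From the two frames, the cyan cone sits at roughly (3.0, 1.5) before and (3.8, 3.2) after.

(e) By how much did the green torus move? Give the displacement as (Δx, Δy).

(1.2, 0.8)

The green torus was at about (1.9, 5.1) and moved to about (3.1, 5.9).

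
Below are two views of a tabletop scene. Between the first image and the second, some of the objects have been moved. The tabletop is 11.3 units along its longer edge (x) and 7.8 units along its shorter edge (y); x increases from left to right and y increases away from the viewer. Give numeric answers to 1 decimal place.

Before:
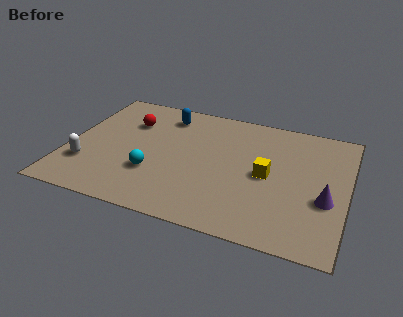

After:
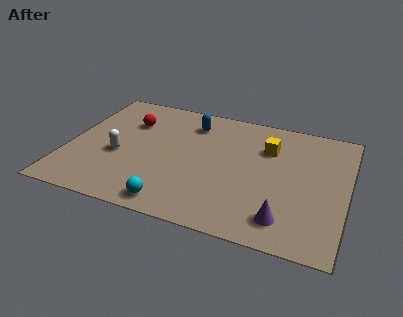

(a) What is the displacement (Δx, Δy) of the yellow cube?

(-0.1, 1.7)

The yellow cube started near (8.1, 3.8) and ended near (8.0, 5.5).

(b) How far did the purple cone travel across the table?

2.2

From (10.5, 3.0) to (9.0, 1.4), the purple cone covered √(1.5² + 1.6²) ≈ 2.2 units.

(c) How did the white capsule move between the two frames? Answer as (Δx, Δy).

(1.2, 1.0)

The white capsule was at about (0.9, 2.2) and moved to about (2.1, 3.2).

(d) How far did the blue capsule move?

1.1

The blue capsule moved from about (3.7, 6.4) to (4.8, 6.2), a distance of √(1.1² + 0.2²) ≈ 1.1.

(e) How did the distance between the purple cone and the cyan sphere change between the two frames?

-2.5

The distance was about 6.9 in the first image and 4.4 in the second, so they moved 2.5 units closer together.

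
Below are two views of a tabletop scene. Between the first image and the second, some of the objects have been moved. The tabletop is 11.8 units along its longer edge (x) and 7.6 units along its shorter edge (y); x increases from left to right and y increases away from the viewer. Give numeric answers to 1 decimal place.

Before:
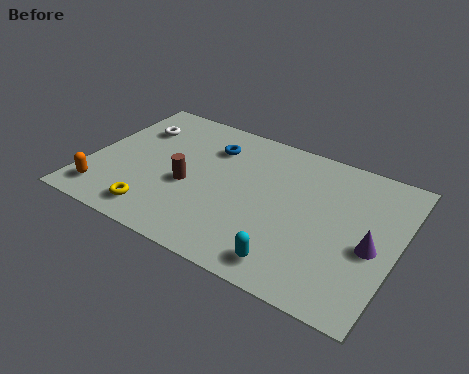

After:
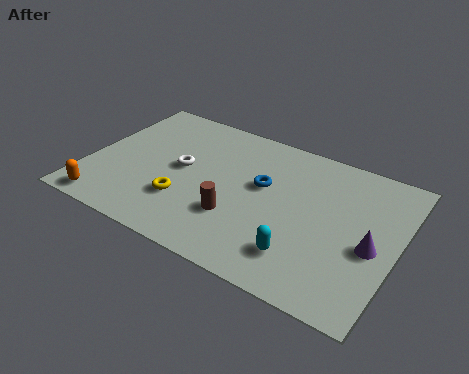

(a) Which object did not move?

the purple cone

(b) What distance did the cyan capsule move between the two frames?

0.7

The cyan capsule was near (8.2, 1.1) before and (8.5, 1.7) after, so it travelled √(0.3² + 0.6²) ≈ 0.7 units.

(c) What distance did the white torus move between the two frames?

2.6

The white torus was near (1.4, 5.5) before and (3.5, 4.0) after, so it travelled √(2.1² + 1.5²) ≈ 2.6 units.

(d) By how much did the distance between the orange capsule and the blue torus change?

+1.0

Before: roughly 5.6 units apart; after: 6.6. That's 1.0 units further apart.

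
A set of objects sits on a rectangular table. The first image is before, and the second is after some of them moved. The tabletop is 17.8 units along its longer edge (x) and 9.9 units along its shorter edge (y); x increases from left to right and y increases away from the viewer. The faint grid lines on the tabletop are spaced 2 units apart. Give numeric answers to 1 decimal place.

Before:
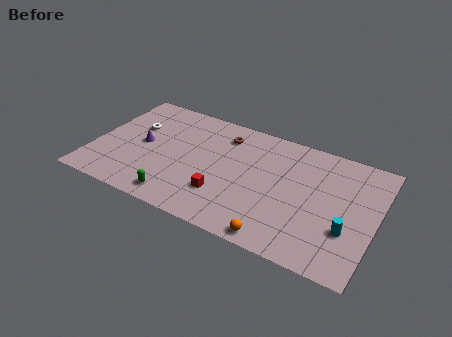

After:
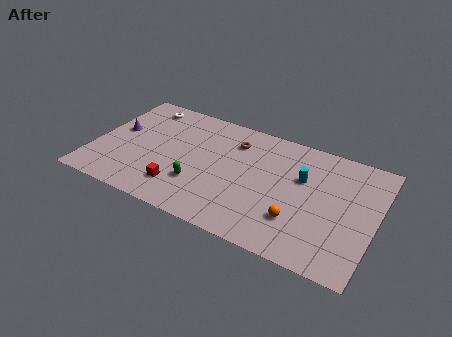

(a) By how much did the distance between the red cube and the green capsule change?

-1.7

They were about 3.1 units apart before and 1.4 after — 1.7 units closer together.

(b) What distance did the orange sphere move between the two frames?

2.1

The orange sphere moved from about (12.2, 0.9) to (13.2, 2.8), a distance of √(1.0² + 1.9²) ≈ 2.1.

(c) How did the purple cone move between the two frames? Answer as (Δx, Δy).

(-1.7, 0.6)

The purple cone was at about (3.0, 5.0) and moved to about (1.3, 5.6).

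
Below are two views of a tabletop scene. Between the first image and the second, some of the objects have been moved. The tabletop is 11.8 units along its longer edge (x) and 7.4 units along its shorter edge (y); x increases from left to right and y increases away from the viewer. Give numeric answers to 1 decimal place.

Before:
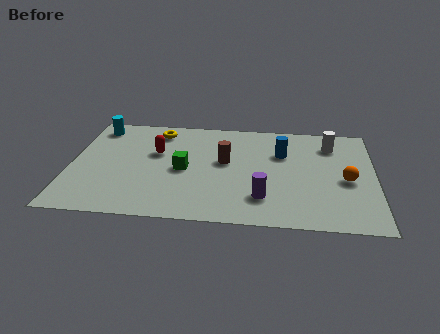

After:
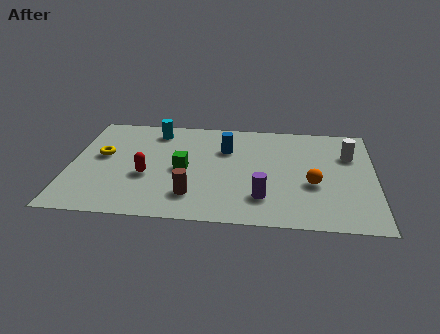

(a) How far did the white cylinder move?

1.0

The white cylinder was near (10.1, 5.8) before and (10.8, 5.1) after, so it travelled √(0.7² + 0.7²) ≈ 1.0 units.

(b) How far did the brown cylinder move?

2.8

The brown cylinder was near (6.0, 4.2) before and (4.8, 1.7) after, so it travelled √(1.2² + 2.5²) ≈ 2.8 units.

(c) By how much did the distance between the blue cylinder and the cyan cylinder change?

-4.4

They were about 7.4 units apart before and 3.0 after — 4.4 units closer together.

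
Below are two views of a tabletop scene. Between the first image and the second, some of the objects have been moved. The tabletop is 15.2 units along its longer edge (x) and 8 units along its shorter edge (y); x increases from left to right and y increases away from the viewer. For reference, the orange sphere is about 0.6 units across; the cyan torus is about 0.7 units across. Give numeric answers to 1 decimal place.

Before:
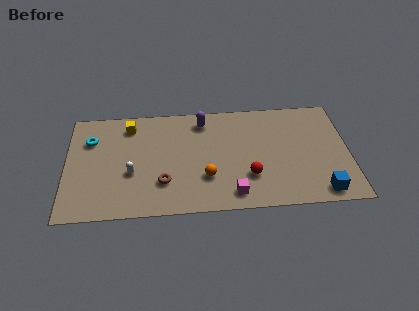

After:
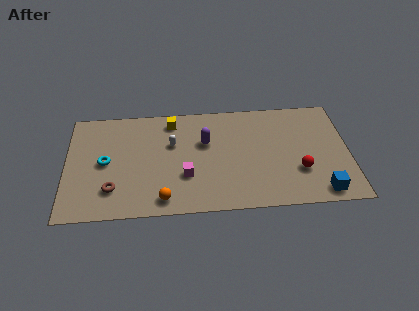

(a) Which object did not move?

the blue cube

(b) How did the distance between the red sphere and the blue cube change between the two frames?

-2.1

The distance was about 4.0 in the first image and 1.9 in the second, so they moved 2.1 units closer together.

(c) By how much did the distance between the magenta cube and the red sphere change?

+4.6

The distance was about 1.5 in the first image and 6.1 in the second, so they moved 4.6 units further apart.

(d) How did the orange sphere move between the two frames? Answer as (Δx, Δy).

(-2.3, -1.4)

The orange sphere was at about (7.5, 2.5) and moved to about (5.2, 1.1).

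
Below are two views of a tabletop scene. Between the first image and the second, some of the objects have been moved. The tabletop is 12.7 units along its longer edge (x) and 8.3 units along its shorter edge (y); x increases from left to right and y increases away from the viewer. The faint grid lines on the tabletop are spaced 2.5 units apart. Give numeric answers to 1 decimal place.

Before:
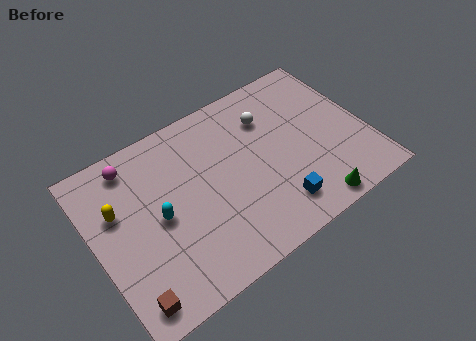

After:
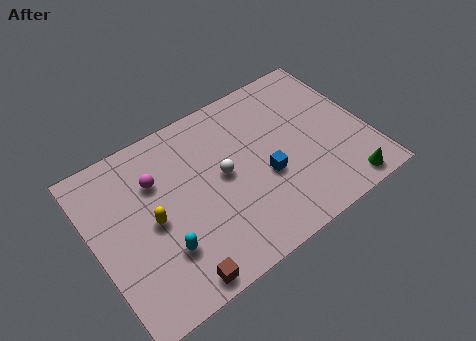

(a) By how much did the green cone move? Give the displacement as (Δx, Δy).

(1.6, 0.1)

The green cone was at about (9.5, 0.8) and moved to about (11.1, 0.9).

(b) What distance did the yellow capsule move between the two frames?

1.9

The yellow capsule was near (1.2, 5.3) before and (2.6, 4.0) after, so it travelled √(1.4² + 1.3²) ≈ 1.9 units.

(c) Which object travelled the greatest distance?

the white sphere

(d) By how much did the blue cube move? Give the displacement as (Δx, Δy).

(-0.2, 1.7)

The blue cube started near (8.0, 1.6) and ended near (7.8, 3.3).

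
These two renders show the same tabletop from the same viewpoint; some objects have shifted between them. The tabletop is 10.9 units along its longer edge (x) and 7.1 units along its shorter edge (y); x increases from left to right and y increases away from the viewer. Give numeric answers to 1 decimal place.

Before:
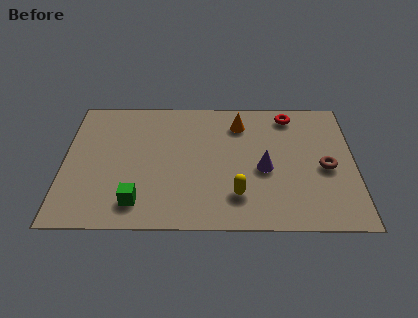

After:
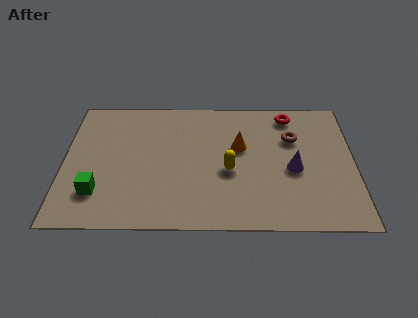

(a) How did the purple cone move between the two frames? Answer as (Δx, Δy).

(1.1, 0.0)

From the two frames, the purple cone sits at roughly (7.5, 3.1) before and (8.6, 3.1) after.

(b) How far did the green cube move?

1.6

The green cube moved from about (2.8, 1.3) to (1.3, 1.8), a distance of √(1.5² + 0.5²) ≈ 1.6.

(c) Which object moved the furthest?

the brown torus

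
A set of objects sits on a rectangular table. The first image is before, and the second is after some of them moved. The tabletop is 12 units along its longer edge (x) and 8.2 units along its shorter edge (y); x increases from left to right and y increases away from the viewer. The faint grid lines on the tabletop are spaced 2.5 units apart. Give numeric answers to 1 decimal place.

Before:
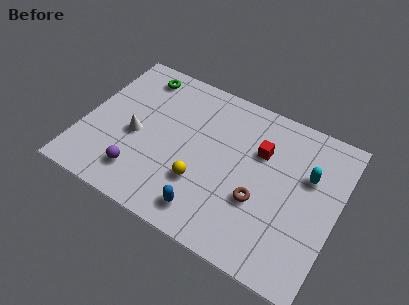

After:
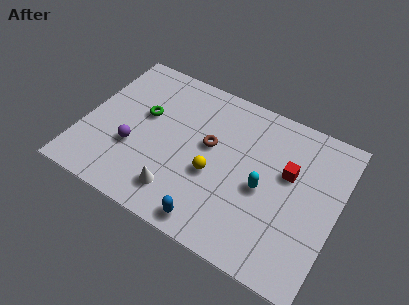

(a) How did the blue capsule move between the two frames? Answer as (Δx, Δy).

(0.3, -0.4)

From the two frames, the blue capsule sits at roughly (6.3, 1.3) before and (6.6, 0.9) after.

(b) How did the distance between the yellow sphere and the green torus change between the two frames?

-1.8

Before: roughly 5.7 units apart; after: 3.9. That's 1.8 units closer together.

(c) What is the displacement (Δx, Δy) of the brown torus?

(-2.6, 1.7)

The brown torus was at about (8.5, 3.0) and moved to about (5.9, 4.7).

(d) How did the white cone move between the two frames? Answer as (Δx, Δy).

(2.4, -2.0)

The white cone started near (2.5, 3.6) and ended near (4.9, 1.6).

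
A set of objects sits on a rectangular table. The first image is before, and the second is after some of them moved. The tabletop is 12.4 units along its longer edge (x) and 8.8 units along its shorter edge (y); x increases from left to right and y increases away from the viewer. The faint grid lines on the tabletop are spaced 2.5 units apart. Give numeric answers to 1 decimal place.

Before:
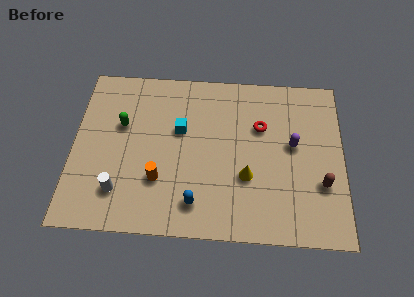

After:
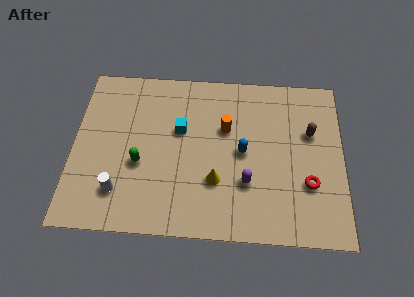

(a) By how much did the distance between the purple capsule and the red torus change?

+1.1

Before: roughly 1.7 units apart; after: 2.8. That's 1.1 units further apart.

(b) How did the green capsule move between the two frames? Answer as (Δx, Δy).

(0.9, -2.0)

The green capsule was at about (2.2, 5.5) and moved to about (3.1, 3.5).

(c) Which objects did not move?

the cyan cube and the white cylinder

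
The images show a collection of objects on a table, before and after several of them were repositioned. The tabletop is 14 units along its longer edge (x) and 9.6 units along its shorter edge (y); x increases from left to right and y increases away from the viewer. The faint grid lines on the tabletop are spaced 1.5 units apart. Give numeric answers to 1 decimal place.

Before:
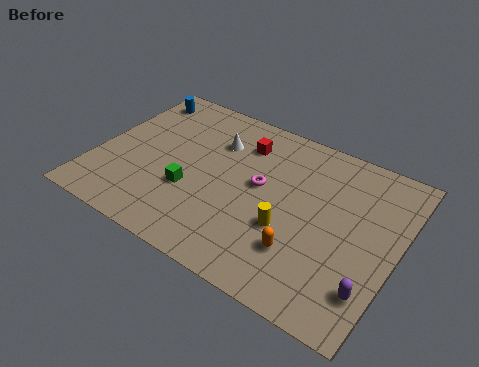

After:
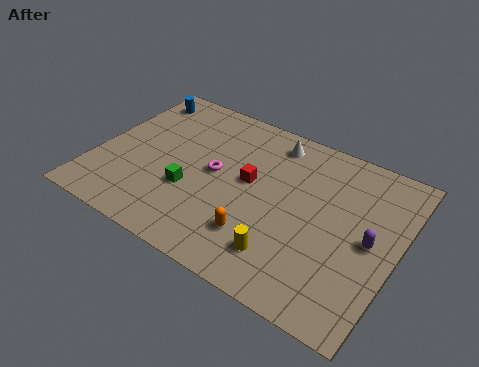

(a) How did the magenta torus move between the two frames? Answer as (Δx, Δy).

(-2.1, -0.3)

The magenta torus started near (7.6, 5.3) and ended near (5.5, 5.0).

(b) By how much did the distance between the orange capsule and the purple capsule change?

+2.1

The distance was about 3.2 in the first image and 5.3 in the second, so they moved 2.1 units further apart.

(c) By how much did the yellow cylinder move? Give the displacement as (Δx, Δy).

(0.1, -1.5)

From the two frames, the yellow cylinder sits at roughly (9.2, 3.5) before and (9.3, 2.0) after.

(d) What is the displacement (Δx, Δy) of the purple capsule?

(-0.4, 2.5)

The purple capsule was at about (13.2, 2.2) and moved to about (12.8, 4.7).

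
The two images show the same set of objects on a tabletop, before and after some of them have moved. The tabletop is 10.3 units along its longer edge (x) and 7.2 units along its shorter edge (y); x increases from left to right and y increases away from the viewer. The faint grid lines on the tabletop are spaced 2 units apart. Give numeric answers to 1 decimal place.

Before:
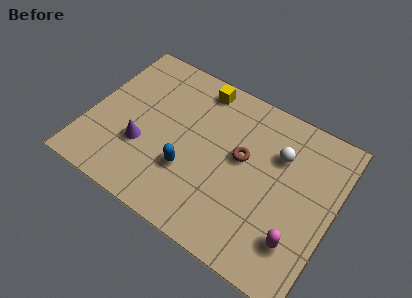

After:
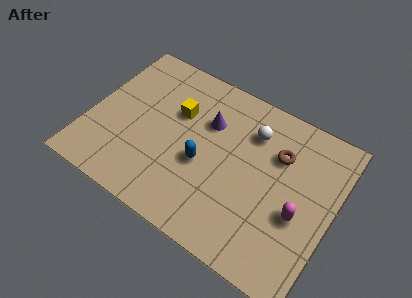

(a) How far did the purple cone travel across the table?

3.4

The purple cone moved from about (2.4, 2.5) to (4.8, 4.9), a distance of √(2.4² + 2.4²) ≈ 3.4.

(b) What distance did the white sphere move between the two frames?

1.3

The white sphere was near (7.8, 5.0) before and (6.6, 5.4) after, so it travelled √(1.2² + 0.4²) ≈ 1.3 units.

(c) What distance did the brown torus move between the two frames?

1.7

The brown torus moved from about (6.4, 4.1) to (7.8, 5.0), a distance of √(1.4² + 0.9²) ≈ 1.7.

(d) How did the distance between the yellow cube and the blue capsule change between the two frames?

-1.7

They were about 3.9 units apart before and 2.2 after — 1.7 units closer together.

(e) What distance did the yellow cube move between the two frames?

1.7

From (4.2, 6.3) to (3.5, 4.7), the yellow cube covered √(0.7² + 1.6²) ≈ 1.7 units.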